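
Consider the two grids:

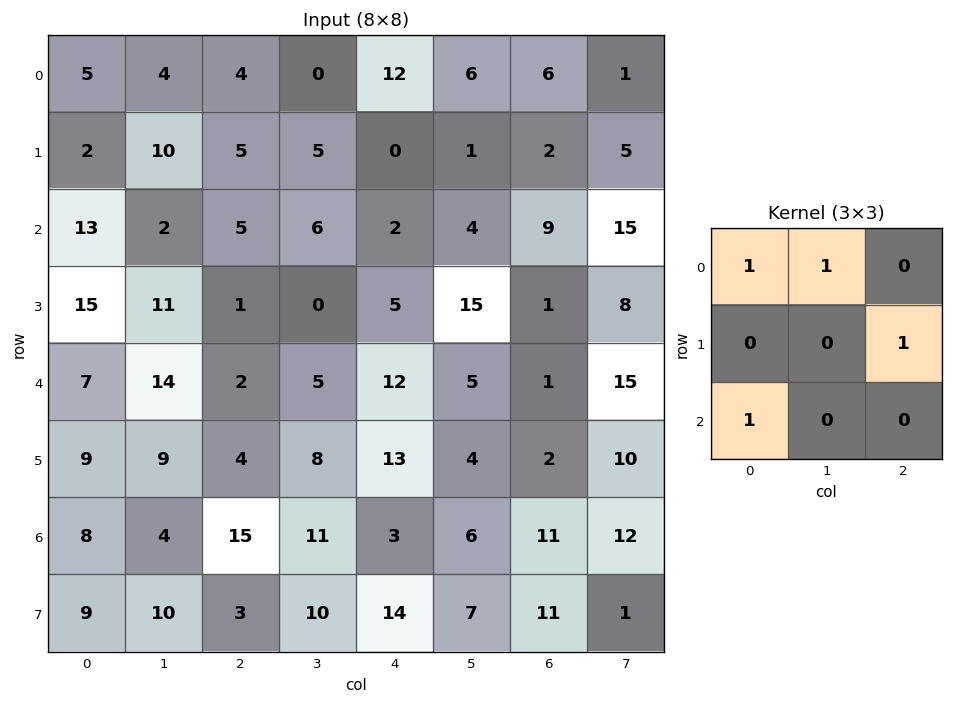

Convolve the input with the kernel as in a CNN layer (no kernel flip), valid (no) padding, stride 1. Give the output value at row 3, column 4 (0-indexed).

The receptive field on the input at this output position is [5 15 1 / 12 5 1 / 13 4 2]. Elementwise product with the kernel and sum: 5·1 + 15·1 + 1·1 + 13·1.

34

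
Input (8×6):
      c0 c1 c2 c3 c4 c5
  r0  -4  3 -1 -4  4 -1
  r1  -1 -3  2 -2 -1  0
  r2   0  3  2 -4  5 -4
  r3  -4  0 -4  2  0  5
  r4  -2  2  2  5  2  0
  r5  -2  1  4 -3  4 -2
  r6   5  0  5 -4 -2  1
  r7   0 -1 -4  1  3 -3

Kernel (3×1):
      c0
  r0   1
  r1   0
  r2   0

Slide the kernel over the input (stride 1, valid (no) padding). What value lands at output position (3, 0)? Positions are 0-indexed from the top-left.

The receptive field on the input at this output position is [-4 / -2 / -2]. Elementwise product with the kernel and sum: -4·1.

-4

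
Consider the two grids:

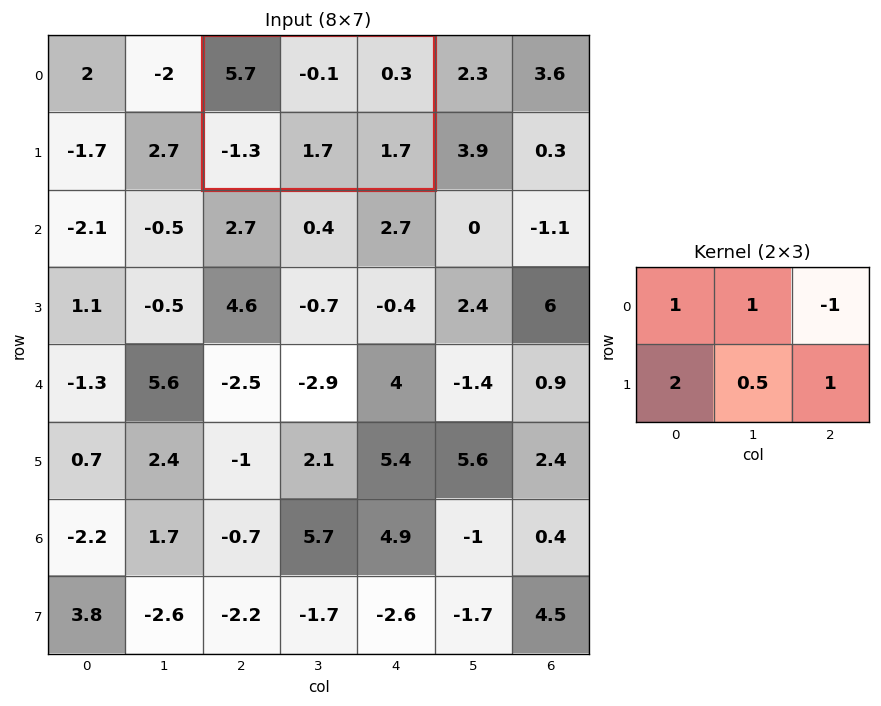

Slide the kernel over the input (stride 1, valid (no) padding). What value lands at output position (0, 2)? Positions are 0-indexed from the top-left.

5.25

The receptive field on the input at this output position is [5.7 -0.1 0.3 / -1.3 1.7 1.7]. Elementwise product with the kernel and sum: 5.7·1 + -0.1·1 + 0.3·-1 + -1.3·2 + 1.7·0.5 + 1.7·1.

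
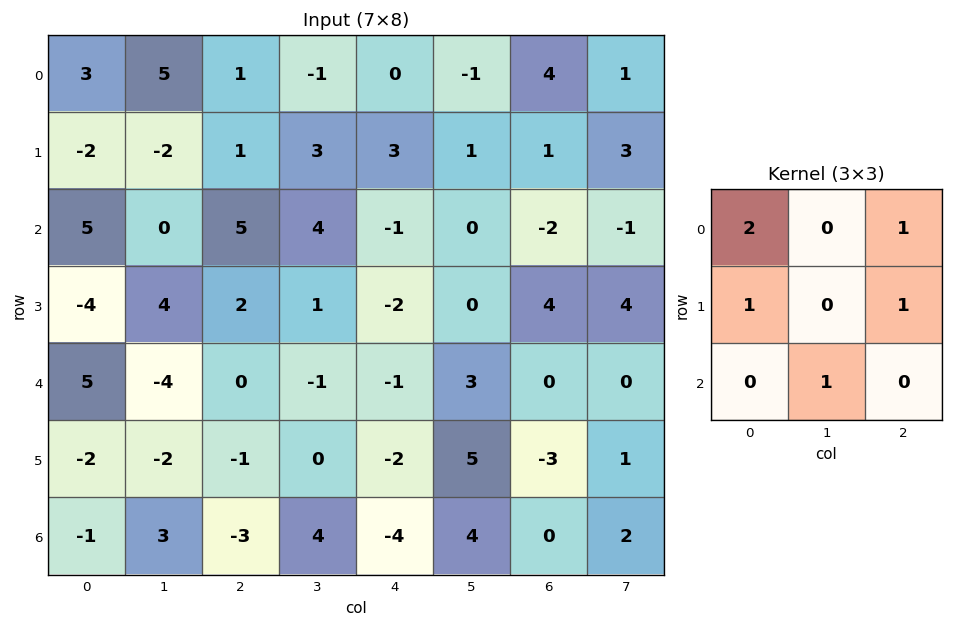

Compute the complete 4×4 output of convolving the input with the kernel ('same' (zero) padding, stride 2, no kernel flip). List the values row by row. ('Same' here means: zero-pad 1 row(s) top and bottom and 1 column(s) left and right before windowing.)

3 5 1 1
-6 5 9 8
-2 3 2 4
1 3 13 17

Output[0,0]: The receptive field on the zero-padded input at this output position is [0 0 0 / 0 3 5 / 0 -2 -2]. Elementwise product with the kernel and sum: 0·2 + 0·1 + 0·1 + 5·1 + -2·1.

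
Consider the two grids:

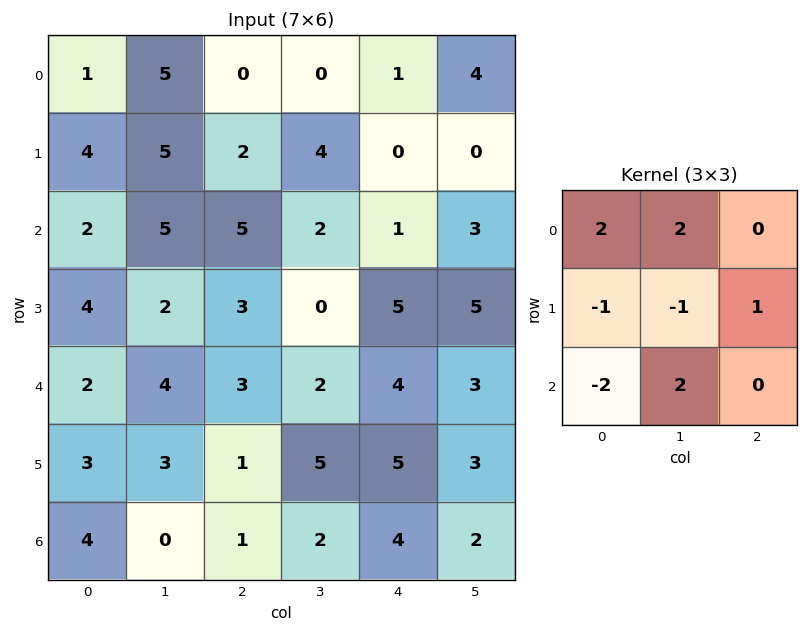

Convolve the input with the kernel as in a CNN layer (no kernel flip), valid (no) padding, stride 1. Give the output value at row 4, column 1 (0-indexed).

17

The receptive field on the input at this output position is [4 3 2 / 3 1 5 / 0 1 2]. Elementwise product with the kernel and sum: 4·2 + 3·2 + 3·-1 + 1·-1 + 5·1 + 0·-2 + 1·2.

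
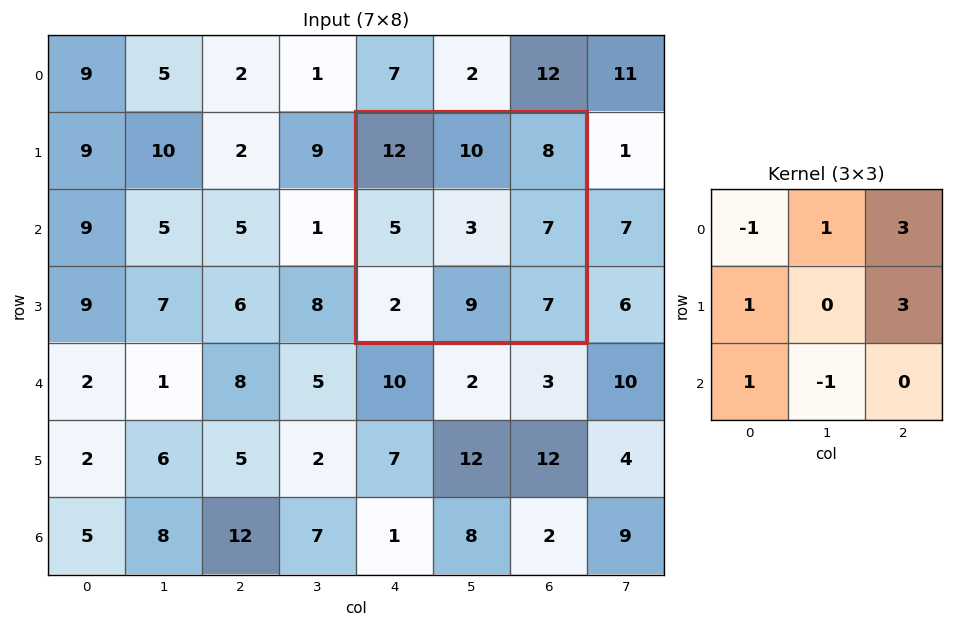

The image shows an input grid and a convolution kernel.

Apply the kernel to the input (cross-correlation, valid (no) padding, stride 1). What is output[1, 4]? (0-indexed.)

41

The receptive field on the input at this output position is [12 10 8 / 5 3 7 / 2 9 7]. Elementwise product with the kernel and sum: 12·-1 + 10·1 + 8·3 + 5·1 + 7·3 + 2·1 + 9·-1.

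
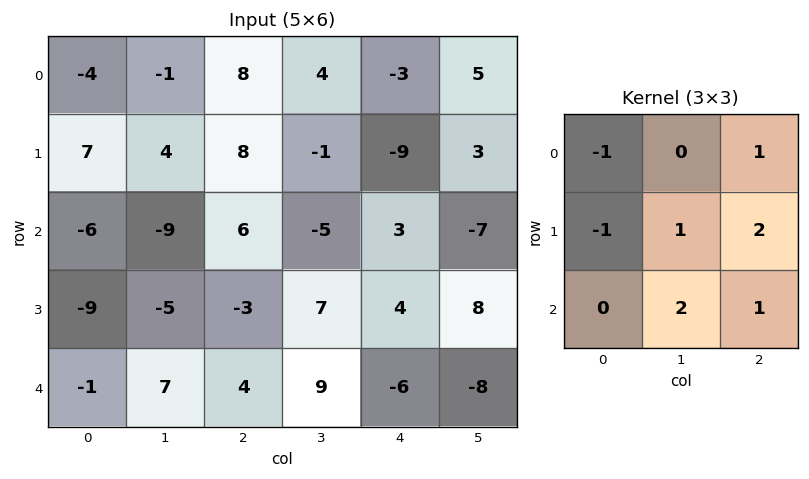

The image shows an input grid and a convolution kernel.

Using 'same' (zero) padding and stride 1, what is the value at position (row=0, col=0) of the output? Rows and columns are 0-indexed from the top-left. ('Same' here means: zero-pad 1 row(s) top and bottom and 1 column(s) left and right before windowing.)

12

The receptive field on the zero-padded input at this output position is [0 0 0 / 0 -4 -1 / 0 7 4]. Elementwise product with the kernel and sum: 0·-1 + 0·1 + 0·-1 + -4·1 + -1·2 + 7·2 + 4·1.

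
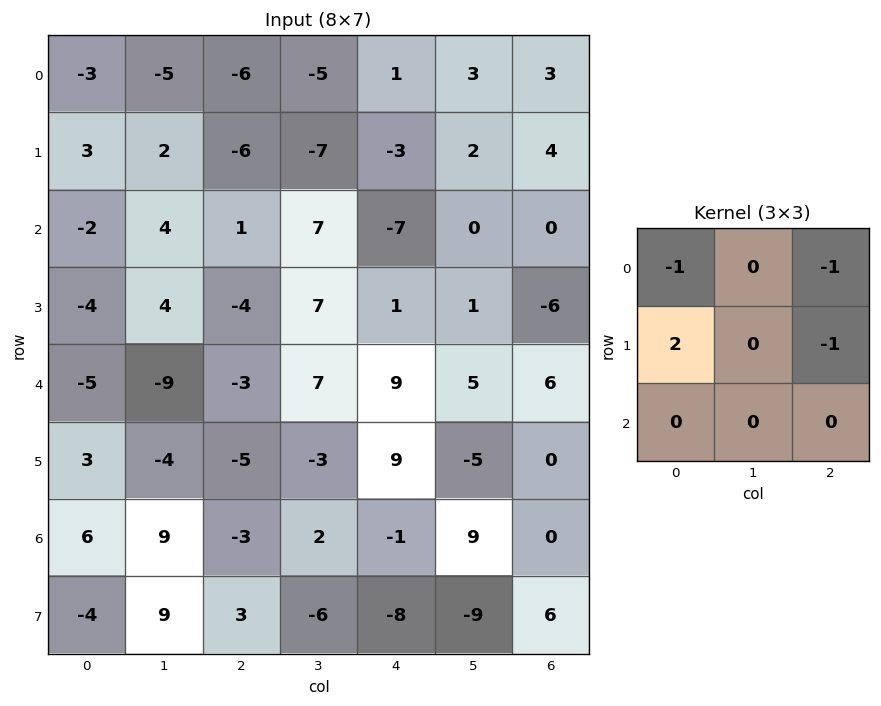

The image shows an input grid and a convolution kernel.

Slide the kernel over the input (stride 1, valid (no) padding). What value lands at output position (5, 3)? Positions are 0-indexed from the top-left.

3

The receptive field on the input at this output position is [-3 9 -5 / 2 -1 9 / -6 -8 -9]. Elementwise product with the kernel and sum: -3·-1 + -5·-1 + 2·2 + 9·-1.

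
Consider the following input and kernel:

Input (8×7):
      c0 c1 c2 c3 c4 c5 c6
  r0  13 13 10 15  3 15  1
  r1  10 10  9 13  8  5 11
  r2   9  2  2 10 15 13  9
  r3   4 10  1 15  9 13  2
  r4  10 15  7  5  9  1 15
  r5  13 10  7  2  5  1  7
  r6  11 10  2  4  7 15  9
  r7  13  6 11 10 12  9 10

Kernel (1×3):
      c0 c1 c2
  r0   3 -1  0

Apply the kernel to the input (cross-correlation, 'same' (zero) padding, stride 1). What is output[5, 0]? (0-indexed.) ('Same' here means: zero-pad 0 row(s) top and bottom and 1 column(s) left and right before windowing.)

The receptive field on the zero-padded input at this output position is [0 13 10]. Elementwise product with the kernel and sum: 0·3 + 13·-1.

-13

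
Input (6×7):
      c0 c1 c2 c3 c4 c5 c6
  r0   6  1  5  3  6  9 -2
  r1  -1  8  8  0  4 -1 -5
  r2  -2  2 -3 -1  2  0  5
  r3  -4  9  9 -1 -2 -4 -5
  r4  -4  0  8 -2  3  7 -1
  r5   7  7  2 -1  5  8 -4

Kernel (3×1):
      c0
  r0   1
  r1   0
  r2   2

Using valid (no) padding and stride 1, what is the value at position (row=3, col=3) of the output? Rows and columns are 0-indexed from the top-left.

The receptive field on the input at this output position is [-1 / -2 / -1]. Elementwise product with the kernel and sum: -1·1 + -1·2.

-3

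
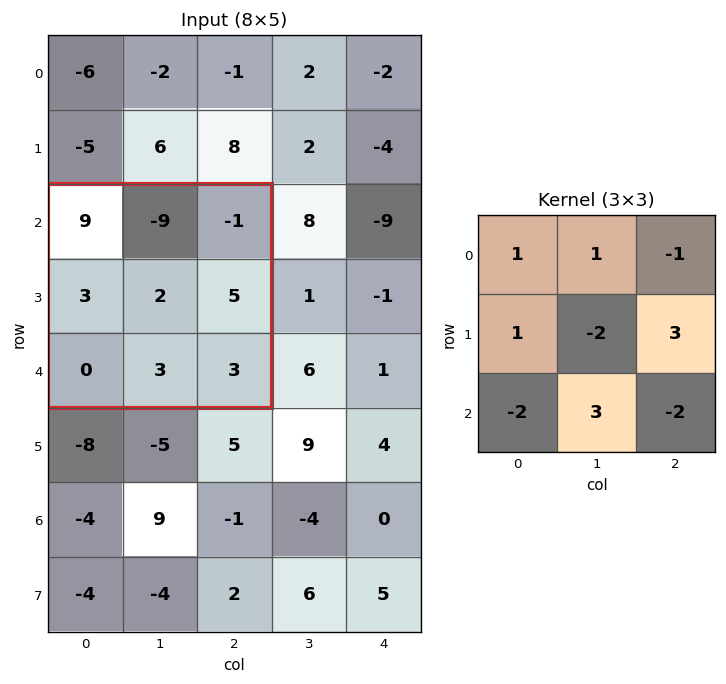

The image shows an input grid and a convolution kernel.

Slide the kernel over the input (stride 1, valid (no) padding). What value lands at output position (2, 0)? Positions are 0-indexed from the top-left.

18

The receptive field on the input at this output position is [9 -9 -1 / 3 2 5 / 0 3 3]. Elementwise product with the kernel and sum: 9·1 + -9·1 + -1·-1 + 3·1 + 2·-2 + 5·3 + 0·-2 + 3·3 + 3·-2.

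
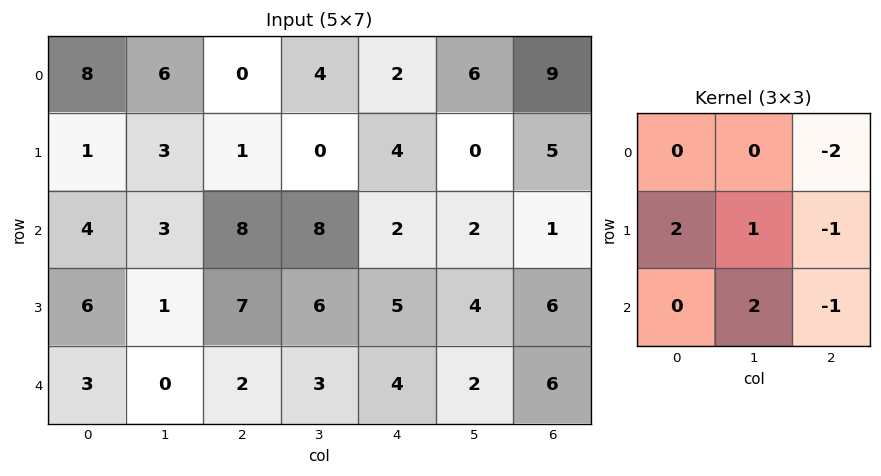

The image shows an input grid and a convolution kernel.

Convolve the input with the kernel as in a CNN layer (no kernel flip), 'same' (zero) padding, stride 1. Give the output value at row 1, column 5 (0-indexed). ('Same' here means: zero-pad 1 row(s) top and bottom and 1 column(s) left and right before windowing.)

-12

The receptive field on the zero-padded input at this output position is [2 6 9 / 4 0 5 / 2 2 1]. Elementwise product with the kernel and sum: 9·-2 + 4·2 + 0·1 + 5·-1 + 2·2 + 1·-1.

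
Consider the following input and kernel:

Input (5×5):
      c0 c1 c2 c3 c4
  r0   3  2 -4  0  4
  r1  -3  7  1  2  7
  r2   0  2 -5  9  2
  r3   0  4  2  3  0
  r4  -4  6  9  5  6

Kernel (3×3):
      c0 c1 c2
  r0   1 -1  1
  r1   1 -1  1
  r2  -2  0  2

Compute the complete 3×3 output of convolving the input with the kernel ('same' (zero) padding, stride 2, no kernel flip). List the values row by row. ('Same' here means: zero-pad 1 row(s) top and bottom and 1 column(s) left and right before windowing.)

13 -4 -8
20 22 -4
14 7 2

Output[0,0]: The receptive field on the zero-padded input at this output position is [0 0 0 / 0 3 2 / 0 -3 7]. Elementwise product with the kernel and sum: 0·1 + 0·-1 + 0·1 + 0·1 + 3·-1 + 2·1 + 0·-2 + 7·2.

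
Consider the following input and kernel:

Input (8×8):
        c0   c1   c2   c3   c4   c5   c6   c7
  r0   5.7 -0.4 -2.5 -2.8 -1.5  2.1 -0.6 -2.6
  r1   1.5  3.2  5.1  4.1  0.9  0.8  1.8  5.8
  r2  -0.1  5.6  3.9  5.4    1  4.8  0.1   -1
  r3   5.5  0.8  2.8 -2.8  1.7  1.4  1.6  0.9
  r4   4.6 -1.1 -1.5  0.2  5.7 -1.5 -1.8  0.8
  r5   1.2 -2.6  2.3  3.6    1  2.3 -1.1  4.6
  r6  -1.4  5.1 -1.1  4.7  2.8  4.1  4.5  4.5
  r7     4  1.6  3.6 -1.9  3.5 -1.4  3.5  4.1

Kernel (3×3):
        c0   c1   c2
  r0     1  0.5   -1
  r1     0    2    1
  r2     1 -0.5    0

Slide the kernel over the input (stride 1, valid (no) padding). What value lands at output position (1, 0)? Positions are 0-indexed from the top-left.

The receptive field on the input at this output position is [1.5 3.2 5.1 / -0.1 5.6 3.9 / 5.5 0.8 2.8]. Elementwise product with the kernel and sum: 1.5·1 + 3.2·0.5 + 5.1·-1 + 5.6·2 + 3.9·1 + 5.5·1 + 0.8·-0.5.

18.2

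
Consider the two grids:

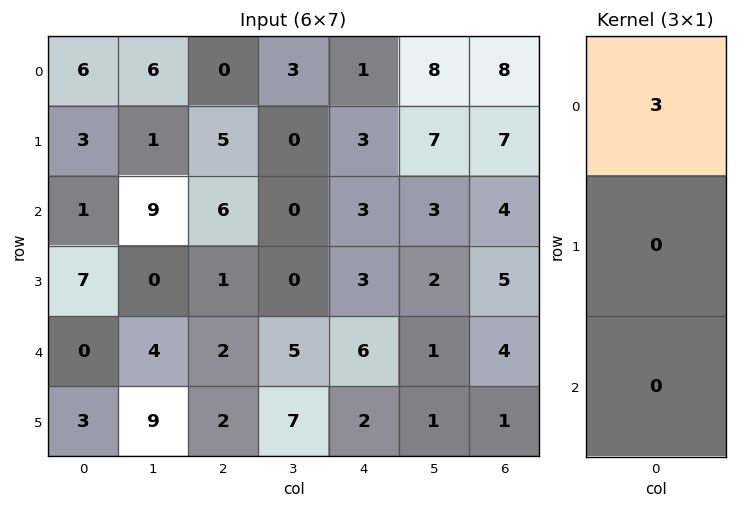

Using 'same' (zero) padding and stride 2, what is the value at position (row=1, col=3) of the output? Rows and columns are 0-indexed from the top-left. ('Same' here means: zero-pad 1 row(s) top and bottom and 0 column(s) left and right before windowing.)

21

The receptive field on the zero-padded input at this output position is [7 / 4 / 5]. Elementwise product with the kernel and sum: 7·3.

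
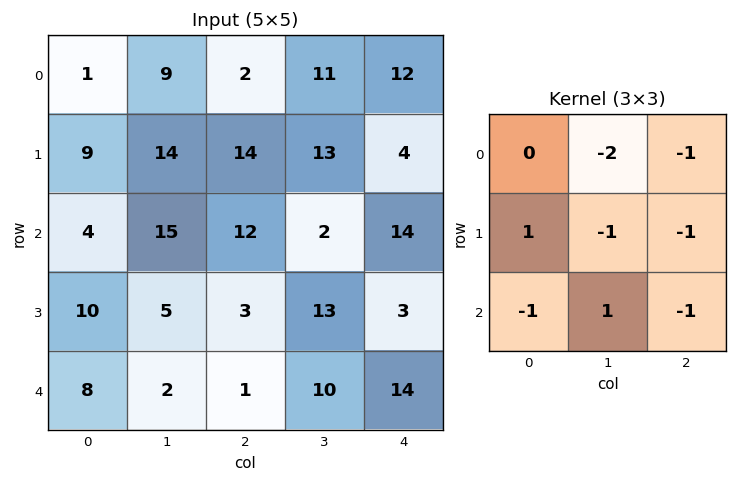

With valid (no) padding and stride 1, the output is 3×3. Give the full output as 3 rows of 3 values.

Output[0,0]: The receptive field on the input at this output position is [1 9 2 / 9 14 14 / 4 15 12]. Elementwise product with the kernel and sum: 9·-2 + 2·-1 + 9·1 + 14·-1 + 14·-1 + 4·-1 + 15·1 + 12·-1.
Output[0,1]: The receptive field on the input at this output position is [9 2 11 / 14 14 13 / 15 12 2]. Elementwise product with the kernel and sum: 2·-2 + 11·-1 + 14·1 + 14·-1 + 13·-1 + 15·-1 + 12·1 + 2·-1.

-40 -33 -61
-73 -55 -27
-47 -48 -36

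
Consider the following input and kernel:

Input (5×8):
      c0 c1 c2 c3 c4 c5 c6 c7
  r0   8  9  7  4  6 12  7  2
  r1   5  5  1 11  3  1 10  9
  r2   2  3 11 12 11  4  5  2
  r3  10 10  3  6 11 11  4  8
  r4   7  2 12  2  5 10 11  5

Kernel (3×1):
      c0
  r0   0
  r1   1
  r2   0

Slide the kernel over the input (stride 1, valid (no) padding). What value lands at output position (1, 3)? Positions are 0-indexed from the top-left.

The receptive field on the input at this output position is [11 / 12 / 6]. Elementwise product with the kernel and sum: 12·1.

12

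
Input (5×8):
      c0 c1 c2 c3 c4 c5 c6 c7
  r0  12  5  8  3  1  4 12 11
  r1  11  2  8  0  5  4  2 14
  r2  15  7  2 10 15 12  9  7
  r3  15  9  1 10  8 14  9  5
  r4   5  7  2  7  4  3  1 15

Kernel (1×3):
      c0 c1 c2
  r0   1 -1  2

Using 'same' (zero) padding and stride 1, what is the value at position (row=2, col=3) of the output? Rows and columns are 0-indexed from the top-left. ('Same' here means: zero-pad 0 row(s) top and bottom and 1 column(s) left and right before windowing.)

The receptive field on the zero-padded input at this output position is [2 10 15]. Elementwise product with the kernel and sum: 2·1 + 10·-1 + 15·2.

22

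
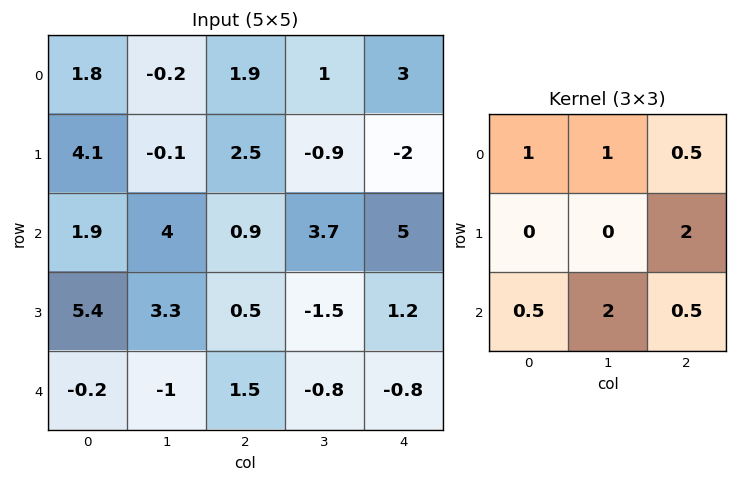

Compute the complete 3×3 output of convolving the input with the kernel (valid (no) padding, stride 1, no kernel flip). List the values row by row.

16.95 6.05 10.75
16.6 11.25 8.45
6 5.85 8.25

Output[0,0]: The receptive field on the input at this output position is [1.8 -0.2 1.9 / 4.1 -0.1 2.5 / 1.9 4 0.9]. Elementwise product with the kernel and sum: 1.8·1 + -0.2·1 + 1.9·0.5 + 2.5·2 + 1.9·0.5 + 4·2 + 0.9·0.5.
Output[0,1]: The receptive field on the input at this output position is [-0.2 1.9 1 / -0.1 2.5 -0.9 / 4 0.9 3.7]. Elementwise product with the kernel and sum: -0.2·1 + 1.9·1 + 1·0.5 + -0.9·2 + 4·0.5 + 0.9·2 + 3.7·0.5.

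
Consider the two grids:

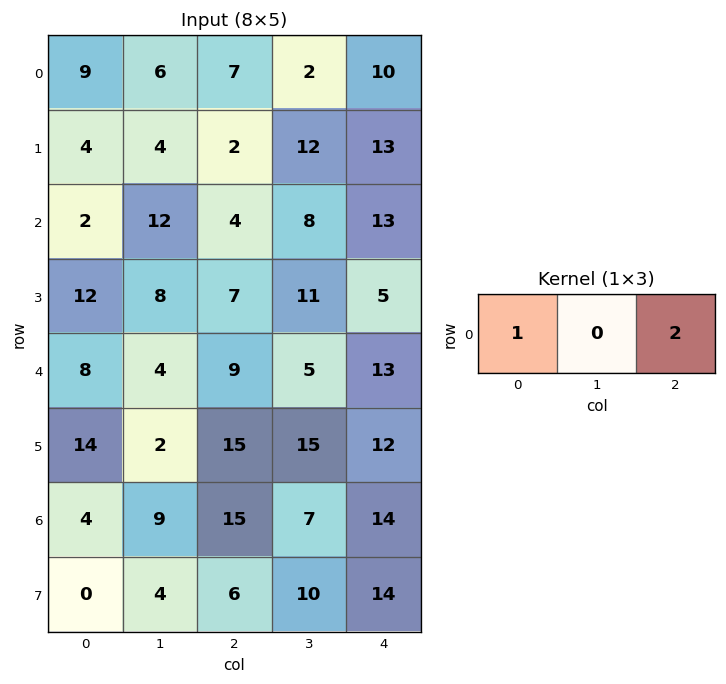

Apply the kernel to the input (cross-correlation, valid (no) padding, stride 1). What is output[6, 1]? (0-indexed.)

23

The receptive field on the input at this output position is [9 15 7]. Elementwise product with the kernel and sum: 9·1 + 7·2.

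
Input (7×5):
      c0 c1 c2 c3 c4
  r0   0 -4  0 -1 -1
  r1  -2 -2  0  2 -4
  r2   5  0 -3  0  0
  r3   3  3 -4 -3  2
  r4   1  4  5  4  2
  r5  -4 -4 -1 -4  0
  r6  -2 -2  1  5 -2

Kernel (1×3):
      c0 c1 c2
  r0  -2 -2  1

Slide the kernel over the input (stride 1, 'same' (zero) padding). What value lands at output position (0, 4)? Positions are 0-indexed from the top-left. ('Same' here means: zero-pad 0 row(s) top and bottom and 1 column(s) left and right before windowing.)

4

The receptive field on the zero-padded input at this output position is [-1 -1 0]. Elementwise product with the kernel and sum: -1·-2 + -1·-2 + 0·1.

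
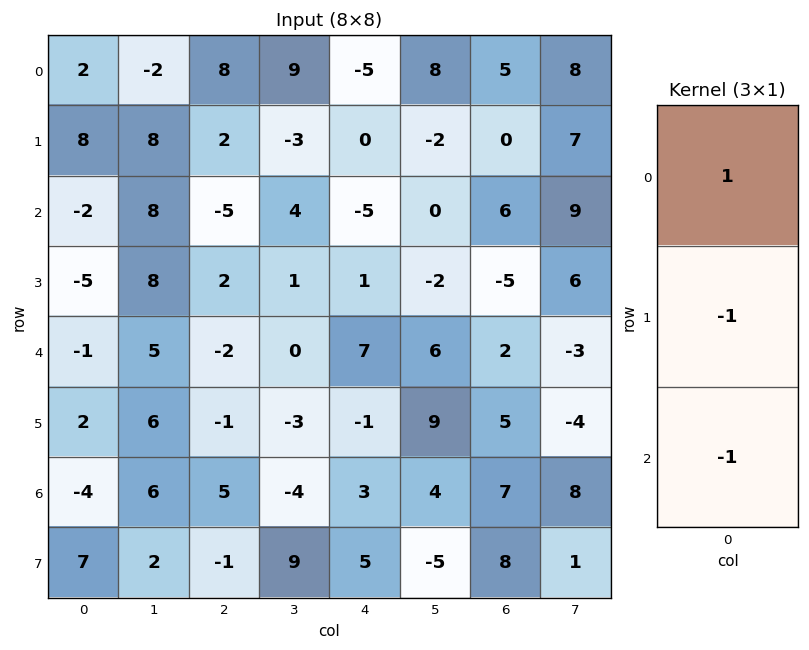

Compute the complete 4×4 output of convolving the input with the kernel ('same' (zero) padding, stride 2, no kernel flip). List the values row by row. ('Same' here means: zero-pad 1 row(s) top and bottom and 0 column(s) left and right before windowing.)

-10 -10 5 -5
15 5 4 -1
-6 5 -5 -12
-1 -5 -9 -10

Output[0,0]: The receptive field on the zero-padded input at this output position is [0 / 2 / 8]. Elementwise product with the kernel and sum: 0·1 + 2·-1 + 8·-1.
Output[0,1]: The receptive field on the zero-padded input at this output position is [0 / 8 / 2]. Elementwise product with the kernel and sum: 0·1 + 8·-1 + 2·-1.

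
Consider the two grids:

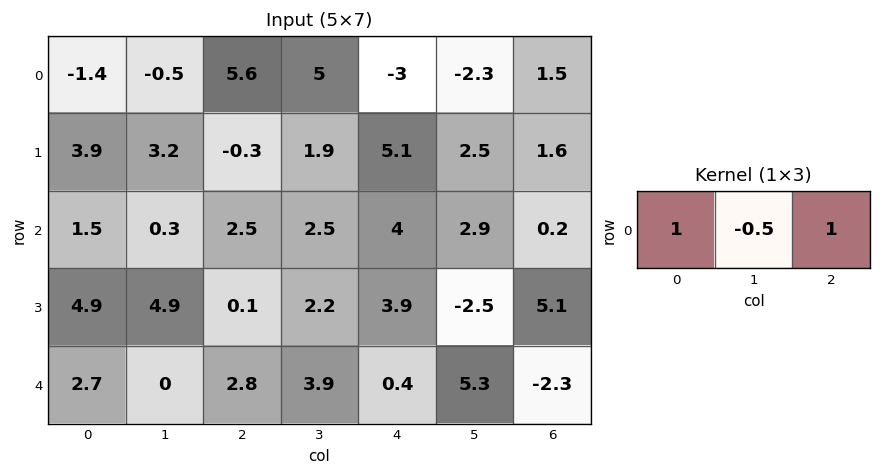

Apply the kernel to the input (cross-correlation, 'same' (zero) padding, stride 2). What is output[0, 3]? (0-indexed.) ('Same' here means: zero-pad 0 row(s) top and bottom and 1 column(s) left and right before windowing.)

-3.05

The receptive field on the zero-padded input at this output position is [-2.3 1.5 0]. Elementwise product with the kernel and sum: -2.3·1 + 1.5·-0.5 + 0·1.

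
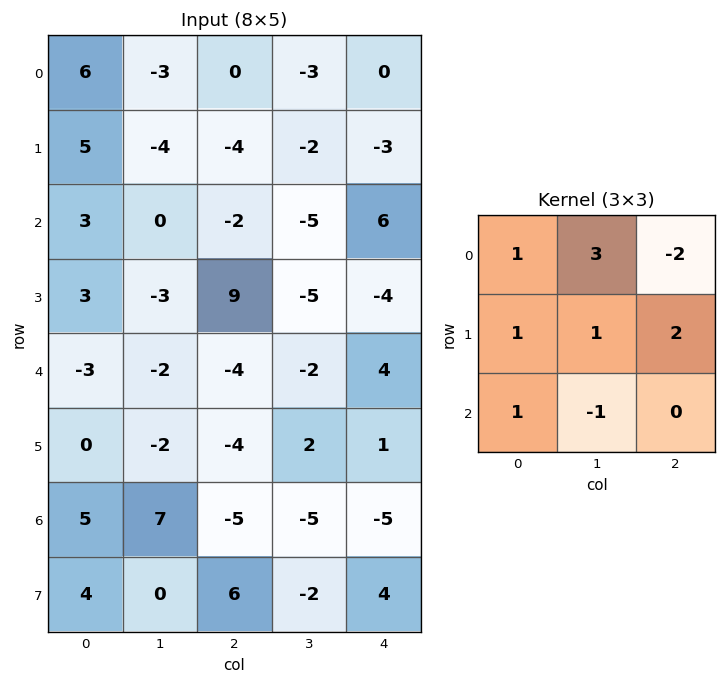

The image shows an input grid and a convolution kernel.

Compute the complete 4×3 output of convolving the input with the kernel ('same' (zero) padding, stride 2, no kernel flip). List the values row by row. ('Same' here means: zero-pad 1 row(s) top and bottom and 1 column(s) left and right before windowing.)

-5 -9 -2
23 -36 -11
8 26 -14
19 -32 -11

Output[0,0]: The receptive field on the zero-padded input at this output position is [0 0 0 / 0 6 -3 / 0 5 -4]. Elementwise product with the kernel and sum: 0·1 + 0·3 + 0·-2 + 0·1 + 6·1 + -3·2 + 0·1 + 5·-1.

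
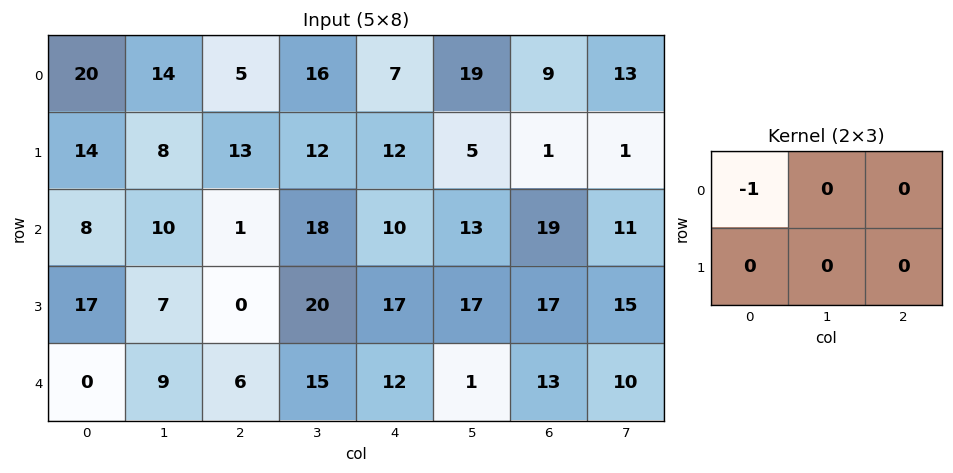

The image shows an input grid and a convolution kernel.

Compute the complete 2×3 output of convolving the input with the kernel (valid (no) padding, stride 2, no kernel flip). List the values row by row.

Output[0,0]: The receptive field on the input at this output position is [20 14 5 / 14 8 13]. Elementwise product with the kernel and sum: 20·-1.

-20 -5 -7
-8 -1 -10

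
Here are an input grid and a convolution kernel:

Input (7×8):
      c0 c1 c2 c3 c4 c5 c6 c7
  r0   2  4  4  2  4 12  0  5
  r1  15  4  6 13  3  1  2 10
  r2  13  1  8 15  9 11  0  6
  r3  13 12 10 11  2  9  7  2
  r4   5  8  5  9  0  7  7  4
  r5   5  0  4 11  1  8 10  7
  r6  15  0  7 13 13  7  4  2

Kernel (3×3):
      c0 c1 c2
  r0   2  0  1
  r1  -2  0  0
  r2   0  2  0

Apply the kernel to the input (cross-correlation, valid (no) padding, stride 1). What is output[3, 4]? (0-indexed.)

27

The receptive field on the input at this output position is [2 9 7 / 0 7 7 / 1 8 10]. Elementwise product with the kernel and sum: 2·2 + 7·1 + 0·-2 + 8·2.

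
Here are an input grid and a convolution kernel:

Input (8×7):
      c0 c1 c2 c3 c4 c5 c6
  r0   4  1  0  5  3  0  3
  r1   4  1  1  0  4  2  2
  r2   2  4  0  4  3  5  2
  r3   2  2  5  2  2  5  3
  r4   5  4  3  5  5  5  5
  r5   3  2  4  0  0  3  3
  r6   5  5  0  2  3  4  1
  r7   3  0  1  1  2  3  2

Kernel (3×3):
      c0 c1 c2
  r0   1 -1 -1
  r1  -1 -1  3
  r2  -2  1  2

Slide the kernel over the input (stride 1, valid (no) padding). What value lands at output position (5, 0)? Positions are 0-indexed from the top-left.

The receptive field on the input at this output position is [3 2 4 / 5 5 0 / 3 0 1]. Elementwise product with the kernel and sum: 3·1 + 2·-1 + 4·-1 + 5·-1 + 5·-1 + 0·3 + 3·-2 + 0·1 + 1·2.

-17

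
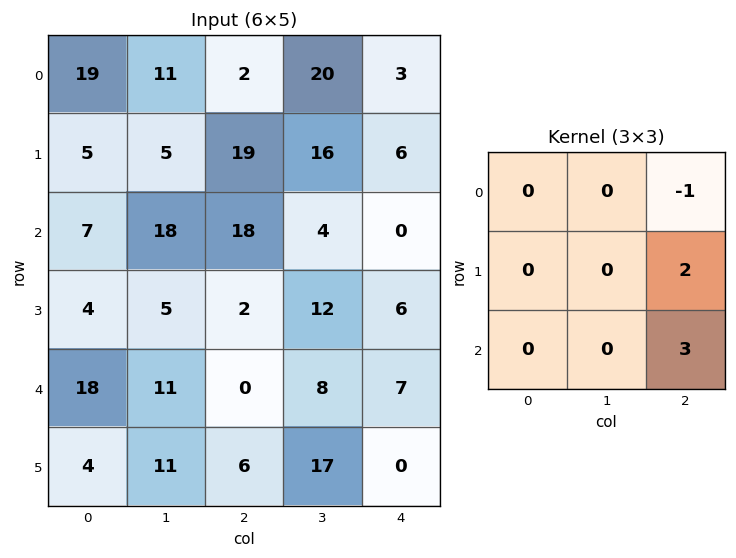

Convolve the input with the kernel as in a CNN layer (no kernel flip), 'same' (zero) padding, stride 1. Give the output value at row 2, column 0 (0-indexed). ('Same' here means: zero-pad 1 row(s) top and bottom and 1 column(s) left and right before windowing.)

46

The receptive field on the zero-padded input at this output position is [0 5 5 / 0 7 18 / 0 4 5]. Elementwise product with the kernel and sum: 5·-1 + 18·2 + 5·3.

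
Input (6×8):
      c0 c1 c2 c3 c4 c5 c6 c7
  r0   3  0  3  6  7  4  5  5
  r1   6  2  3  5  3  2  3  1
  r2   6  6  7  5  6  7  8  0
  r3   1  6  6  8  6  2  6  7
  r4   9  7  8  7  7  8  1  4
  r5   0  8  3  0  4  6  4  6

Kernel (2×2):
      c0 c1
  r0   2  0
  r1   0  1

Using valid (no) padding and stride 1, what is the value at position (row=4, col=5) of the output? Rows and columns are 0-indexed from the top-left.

The receptive field on the input at this output position is [8 1 / 6 4]. Elementwise product with the kernel and sum: 8·2 + 4·1.

20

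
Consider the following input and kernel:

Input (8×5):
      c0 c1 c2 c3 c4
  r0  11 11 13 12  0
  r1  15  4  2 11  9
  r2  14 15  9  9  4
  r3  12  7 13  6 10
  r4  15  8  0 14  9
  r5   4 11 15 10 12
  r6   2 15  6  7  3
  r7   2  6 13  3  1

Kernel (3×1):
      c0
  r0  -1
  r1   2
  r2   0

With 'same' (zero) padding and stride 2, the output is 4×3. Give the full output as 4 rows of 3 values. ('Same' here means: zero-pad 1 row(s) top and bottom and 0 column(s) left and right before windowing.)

Output[0,0]: The receptive field on the zero-padded input at this output position is [0 / 11 / 15]. Elementwise product with the kernel and sum: 0·-1 + 11·2.
Output[0,1]: The receptive field on the zero-padded input at this output position is [0 / 13 / 2]. Elementwise product with the kernel and sum: 0·-1 + 13·2.

22 26 0
13 16 -1
18 -13 8
0 -3 -6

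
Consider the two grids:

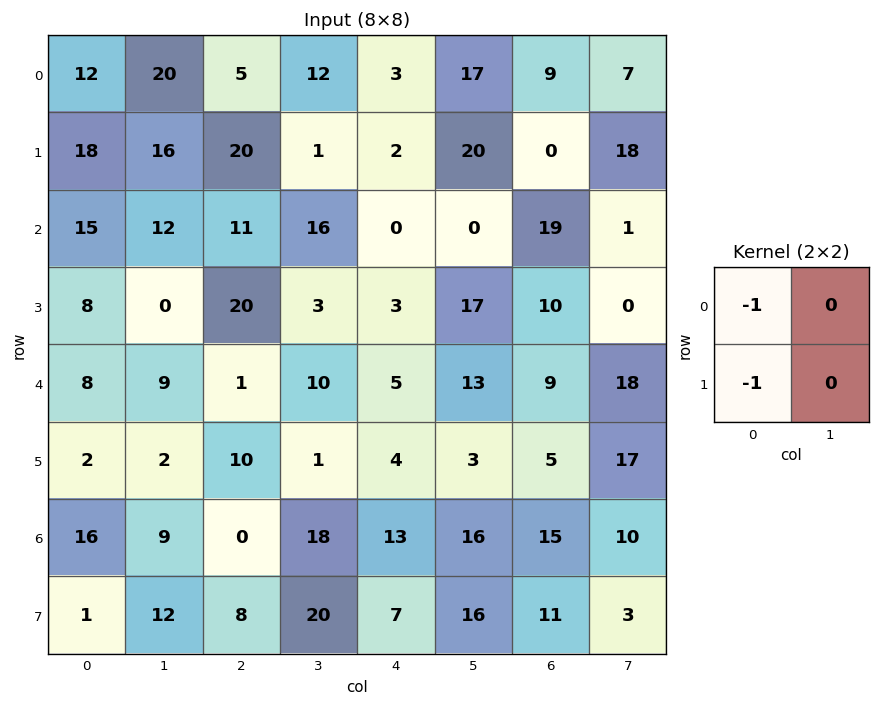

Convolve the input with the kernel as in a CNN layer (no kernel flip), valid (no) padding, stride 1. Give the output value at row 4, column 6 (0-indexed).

-14

The receptive field on the input at this output position is [9 18 / 5 17]. Elementwise product with the kernel and sum: 9·-1 + 5·-1.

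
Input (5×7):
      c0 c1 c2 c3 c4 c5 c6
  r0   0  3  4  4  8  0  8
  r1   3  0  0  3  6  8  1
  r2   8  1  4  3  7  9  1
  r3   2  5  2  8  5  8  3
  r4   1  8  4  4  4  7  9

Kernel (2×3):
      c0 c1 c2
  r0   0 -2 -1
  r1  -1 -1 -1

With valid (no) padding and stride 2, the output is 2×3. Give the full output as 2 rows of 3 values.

Output[0,0]: The receptive field on the input at this output position is [0 3 4 / 3 0 0]. Elementwise product with the kernel and sum: 3·-2 + 4·-1 + 3·-1 + 0·-1 + 0·-1.

-13 -25 -23
-15 -28 -35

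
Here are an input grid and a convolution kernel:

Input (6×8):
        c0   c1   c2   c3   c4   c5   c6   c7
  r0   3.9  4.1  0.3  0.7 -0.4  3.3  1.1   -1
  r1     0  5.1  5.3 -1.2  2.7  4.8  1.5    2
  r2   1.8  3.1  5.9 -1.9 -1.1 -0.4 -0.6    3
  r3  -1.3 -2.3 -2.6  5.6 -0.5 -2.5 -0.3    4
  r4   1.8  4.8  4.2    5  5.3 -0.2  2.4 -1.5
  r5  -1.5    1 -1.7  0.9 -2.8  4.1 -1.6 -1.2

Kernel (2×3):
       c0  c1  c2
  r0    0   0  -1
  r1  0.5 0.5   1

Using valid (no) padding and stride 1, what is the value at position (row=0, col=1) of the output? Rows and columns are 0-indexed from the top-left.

The receptive field on the input at this output position is [4.1 0.3 0.7 / 5.1 5.3 -1.2]. Elementwise product with the kernel and sum: 0.7·-1 + 5.1·0.5 + 5.3·0.5 + -1.2·1.

3.3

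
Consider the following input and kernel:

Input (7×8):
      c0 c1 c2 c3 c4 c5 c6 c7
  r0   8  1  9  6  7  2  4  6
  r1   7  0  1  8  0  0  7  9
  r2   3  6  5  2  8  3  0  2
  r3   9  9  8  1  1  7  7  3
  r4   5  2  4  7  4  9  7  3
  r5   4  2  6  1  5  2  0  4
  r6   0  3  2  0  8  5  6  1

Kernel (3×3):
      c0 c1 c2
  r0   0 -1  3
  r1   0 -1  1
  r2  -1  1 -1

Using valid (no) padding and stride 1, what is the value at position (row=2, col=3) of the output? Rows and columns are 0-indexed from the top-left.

The receptive field on the input at this output position is [2 8 3 / 1 1 7 / 7 4 9]. Elementwise product with the kernel and sum: 8·-1 + 3·3 + 1·-1 + 7·1 + 7·-1 + 4·1 + 9·-1.

-5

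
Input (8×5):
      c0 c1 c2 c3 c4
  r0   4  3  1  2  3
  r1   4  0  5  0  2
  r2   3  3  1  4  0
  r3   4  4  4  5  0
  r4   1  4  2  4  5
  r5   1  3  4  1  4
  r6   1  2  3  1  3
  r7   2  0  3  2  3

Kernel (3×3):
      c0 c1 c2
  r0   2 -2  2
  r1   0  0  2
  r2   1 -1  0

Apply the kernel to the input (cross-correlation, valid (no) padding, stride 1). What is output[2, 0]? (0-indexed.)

The receptive field on the input at this output position is [3 3 1 / 4 4 4 / 1 4 2]. Elementwise product with the kernel and sum: 3·2 + 3·-2 + 1·2 + 4·2 + 1·1 + 4·-1.

7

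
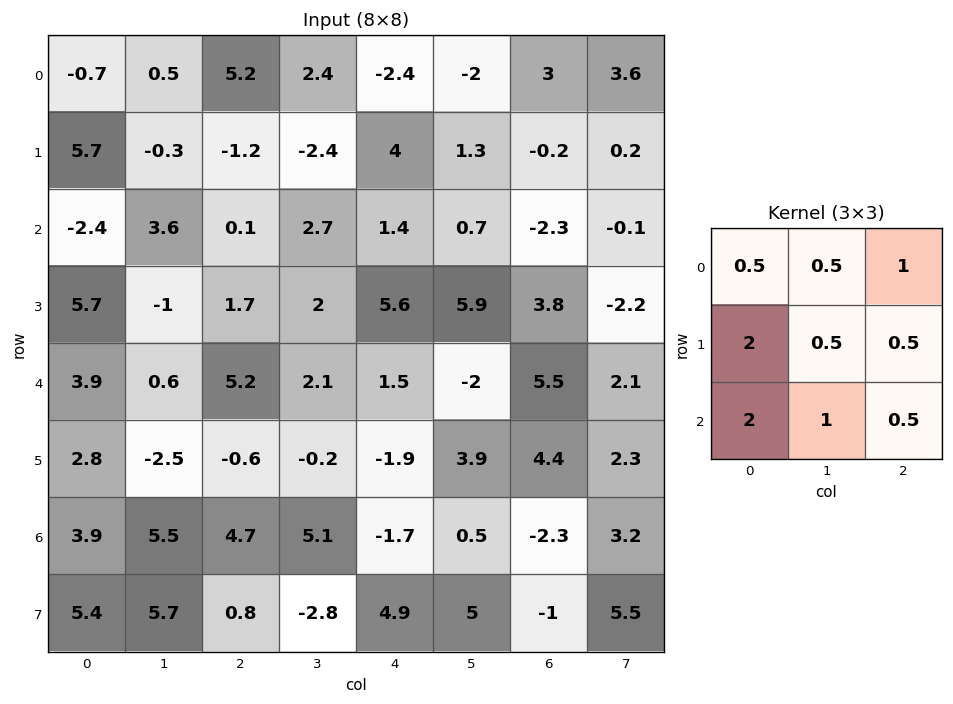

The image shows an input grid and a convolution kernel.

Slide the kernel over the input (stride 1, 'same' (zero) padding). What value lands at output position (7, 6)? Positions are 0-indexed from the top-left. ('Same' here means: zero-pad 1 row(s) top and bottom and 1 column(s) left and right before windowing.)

The receptive field on the zero-padded input at this output position is [0.5 -2.3 3.2 / 5 -1 5.5 / 0 0 0]. Elementwise product with the kernel and sum: 0.5·0.5 + -2.3·0.5 + 3.2·1 + 5·2 + -1·0.5 + 5.5·0.5 + 0·2 + 0·1 + 0·0.5.

14.55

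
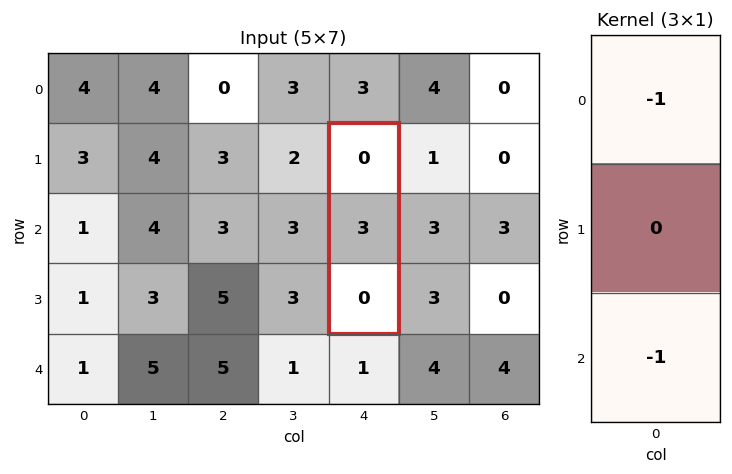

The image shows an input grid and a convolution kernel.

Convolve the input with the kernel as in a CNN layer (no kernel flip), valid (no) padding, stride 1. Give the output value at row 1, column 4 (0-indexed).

0

The receptive field on the input at this output position is [0 / 3 / 0]. Elementwise product with the kernel and sum: 0·-1 + 0·-1.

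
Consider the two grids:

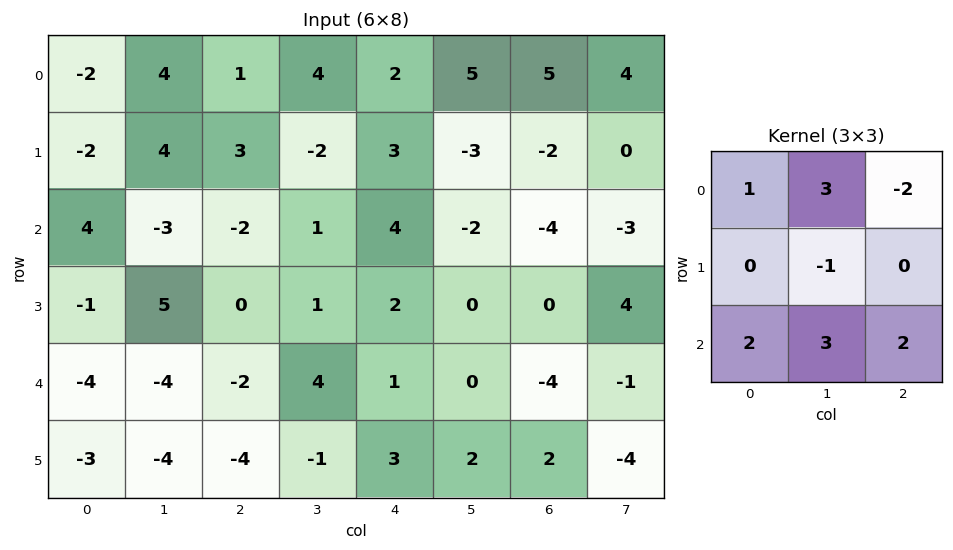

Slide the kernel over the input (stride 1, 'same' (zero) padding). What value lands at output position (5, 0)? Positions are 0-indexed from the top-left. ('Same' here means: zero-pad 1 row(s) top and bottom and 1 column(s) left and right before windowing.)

The receptive field on the zero-padded input at this output position is [0 -4 -4 / 0 -3 -4 / 0 0 0]. Elementwise product with the kernel and sum: 0·1 + -4·3 + -4·-2 + -3·-1 + 0·2 + 0·3 + 0·2.

-1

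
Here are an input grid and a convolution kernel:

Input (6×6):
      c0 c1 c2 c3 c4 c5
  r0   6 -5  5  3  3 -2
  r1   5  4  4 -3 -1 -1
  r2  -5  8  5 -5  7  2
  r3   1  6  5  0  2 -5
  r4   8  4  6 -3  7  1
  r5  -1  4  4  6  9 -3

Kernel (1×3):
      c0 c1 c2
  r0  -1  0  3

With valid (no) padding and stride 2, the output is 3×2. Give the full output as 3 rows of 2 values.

Output[0,0]: The receptive field on the input at this output position is [6 -5 5]. Elementwise product with the kernel and sum: 6·-1 + 5·3.

9 4
20 16
10 15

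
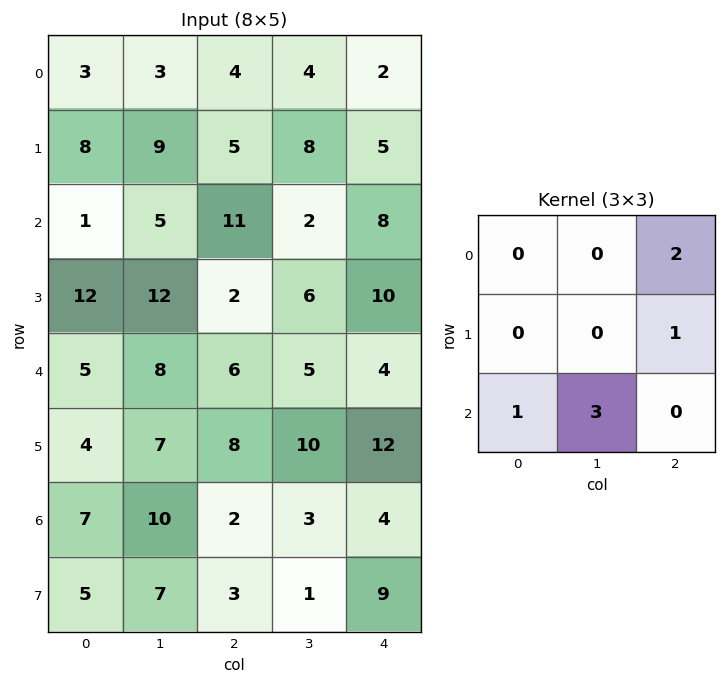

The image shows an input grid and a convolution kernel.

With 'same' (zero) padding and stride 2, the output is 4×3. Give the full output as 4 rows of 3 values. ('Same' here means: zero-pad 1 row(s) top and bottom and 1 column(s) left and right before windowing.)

Output[0,0]: The receptive field on the zero-padded input at this output position is [0 0 0 / 0 3 3 / 0 8 9]. Elementwise product with the kernel and sum: 0·2 + 3·1 + 0·1 + 8·3.
Output[0,1]: The receptive field on the zero-padded input at this output position is [0 0 0 / 3 4 4 / 9 5 8]. Elementwise product with the kernel and sum: 0·2 + 4·1 + 9·1 + 5·3.

27 28 23
59 36 36
44 48 46
39 39 28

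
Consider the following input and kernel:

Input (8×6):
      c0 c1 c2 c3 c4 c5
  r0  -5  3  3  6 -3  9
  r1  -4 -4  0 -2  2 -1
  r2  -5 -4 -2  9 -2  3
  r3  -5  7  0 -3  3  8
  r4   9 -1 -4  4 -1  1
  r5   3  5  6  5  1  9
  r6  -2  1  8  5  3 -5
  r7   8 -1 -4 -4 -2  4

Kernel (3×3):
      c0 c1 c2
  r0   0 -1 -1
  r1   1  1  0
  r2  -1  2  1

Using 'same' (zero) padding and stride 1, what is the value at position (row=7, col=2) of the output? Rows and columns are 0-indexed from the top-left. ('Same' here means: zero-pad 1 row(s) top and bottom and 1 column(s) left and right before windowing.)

The receptive field on the zero-padded input at this output position is [1 8 5 / -1 -4 -4 / 0 0 0]. Elementwise product with the kernel and sum: 8·-1 + 5·-1 + -1·1 + -4·1 + 0·-1 + 0·2 + 0·1.

-18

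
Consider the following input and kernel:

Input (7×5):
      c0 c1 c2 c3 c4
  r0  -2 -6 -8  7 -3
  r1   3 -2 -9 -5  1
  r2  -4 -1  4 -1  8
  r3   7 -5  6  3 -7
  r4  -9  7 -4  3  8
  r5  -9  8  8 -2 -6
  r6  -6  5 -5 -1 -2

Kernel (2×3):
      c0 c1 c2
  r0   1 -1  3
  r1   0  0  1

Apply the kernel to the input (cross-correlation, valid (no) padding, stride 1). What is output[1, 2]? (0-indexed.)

The receptive field on the input at this output position is [-9 -5 1 / 4 -1 8]. Elementwise product with the kernel and sum: -9·1 + -5·-1 + 1·3 + 8·1.

7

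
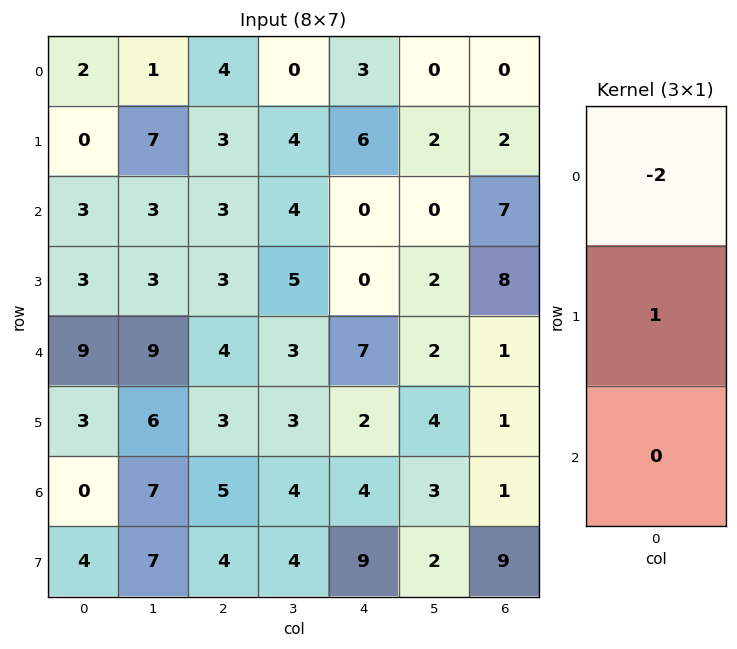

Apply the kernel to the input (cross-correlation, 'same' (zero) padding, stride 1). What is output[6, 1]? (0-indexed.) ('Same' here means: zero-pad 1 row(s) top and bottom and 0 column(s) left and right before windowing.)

-5

The receptive field on the zero-padded input at this output position is [6 / 7 / 7]. Elementwise product with the kernel and sum: 6·-2 + 7·1.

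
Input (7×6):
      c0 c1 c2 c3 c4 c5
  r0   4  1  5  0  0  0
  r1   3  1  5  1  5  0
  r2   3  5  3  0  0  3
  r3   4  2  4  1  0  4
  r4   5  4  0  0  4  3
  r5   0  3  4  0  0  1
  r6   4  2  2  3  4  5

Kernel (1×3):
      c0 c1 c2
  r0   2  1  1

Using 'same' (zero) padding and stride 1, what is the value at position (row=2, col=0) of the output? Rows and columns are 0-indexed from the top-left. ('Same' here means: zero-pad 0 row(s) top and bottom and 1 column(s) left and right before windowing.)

8

The receptive field on the zero-padded input at this output position is [0 3 5]. Elementwise product with the kernel and sum: 0·2 + 3·1 + 5·1.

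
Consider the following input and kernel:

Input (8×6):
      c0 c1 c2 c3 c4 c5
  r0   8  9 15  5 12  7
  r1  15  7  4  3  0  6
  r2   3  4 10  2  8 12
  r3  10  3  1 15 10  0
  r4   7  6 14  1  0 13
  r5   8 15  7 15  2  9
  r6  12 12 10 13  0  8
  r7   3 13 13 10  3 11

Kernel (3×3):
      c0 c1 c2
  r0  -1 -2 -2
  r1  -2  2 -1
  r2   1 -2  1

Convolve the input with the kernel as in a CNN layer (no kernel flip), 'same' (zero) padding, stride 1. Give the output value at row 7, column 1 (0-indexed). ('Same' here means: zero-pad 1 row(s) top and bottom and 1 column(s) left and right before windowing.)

-49

The receptive field on the zero-padded input at this output position is [12 12 10 / 3 13 13 / 0 0 0]. Elementwise product with the kernel and sum: 12·-1 + 12·-2 + 10·-2 + 3·-2 + 13·2 + 13·-1 + 0·1 + 0·-2 + 0·1.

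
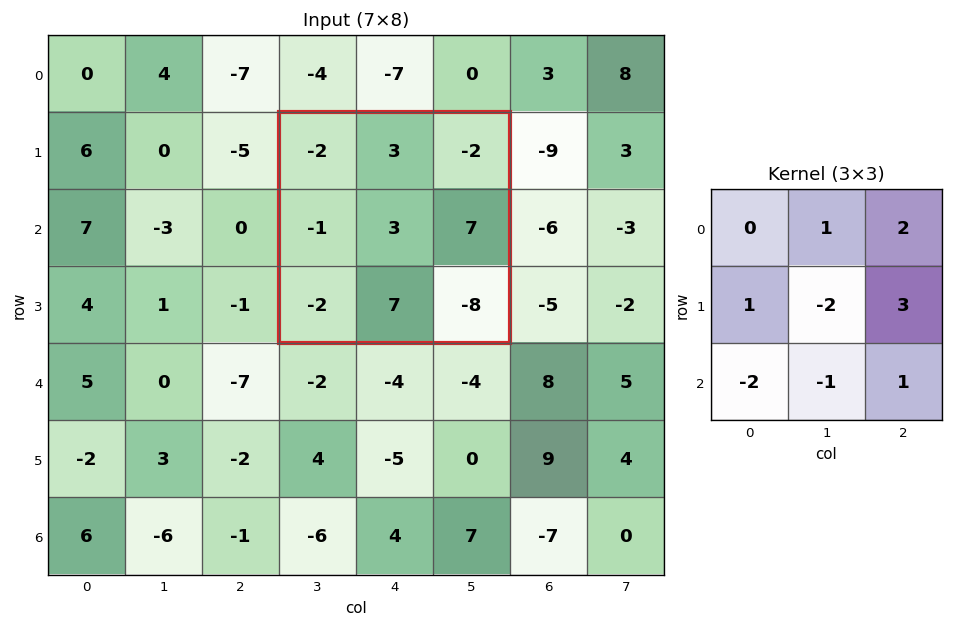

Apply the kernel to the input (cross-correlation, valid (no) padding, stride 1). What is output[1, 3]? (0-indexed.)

2

The receptive field on the input at this output position is [-2 3 -2 / -1 3 7 / -2 7 -8]. Elementwise product with the kernel and sum: 3·1 + -2·2 + -1·1 + 3·-2 + 7·3 + -2·-2 + 7·-1 + -8·1.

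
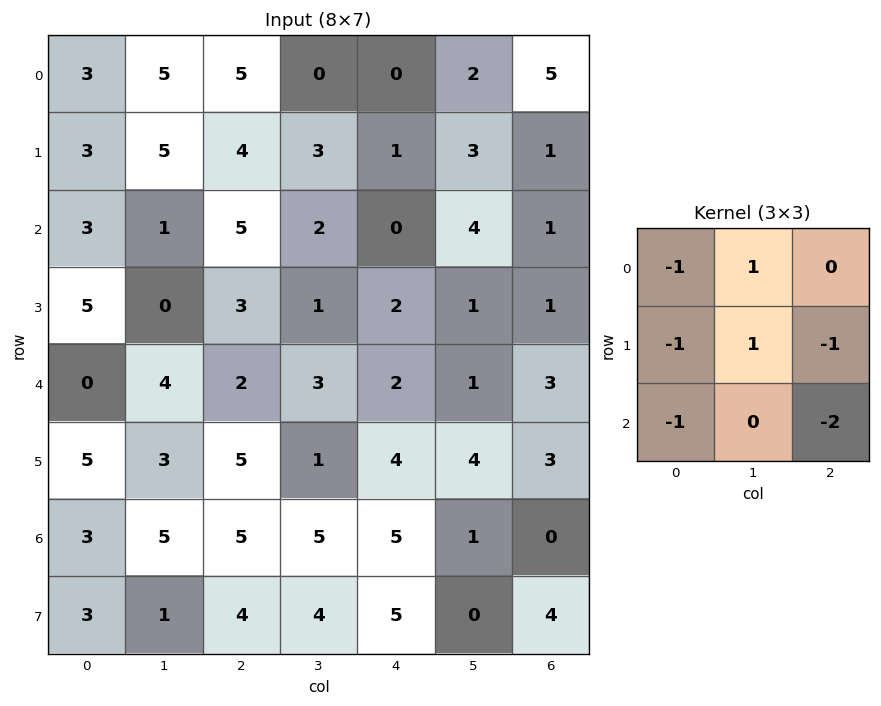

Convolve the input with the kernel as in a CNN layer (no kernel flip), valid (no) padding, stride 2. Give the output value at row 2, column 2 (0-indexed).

-9

The receptive field on the input at this output position is [2 1 3 / 4 4 3 / 5 1 0]. Elementwise product with the kernel and sum: 2·-1 + 1·1 + 4·-1 + 4·1 + 3·-1 + 5·-1 + 0·-2.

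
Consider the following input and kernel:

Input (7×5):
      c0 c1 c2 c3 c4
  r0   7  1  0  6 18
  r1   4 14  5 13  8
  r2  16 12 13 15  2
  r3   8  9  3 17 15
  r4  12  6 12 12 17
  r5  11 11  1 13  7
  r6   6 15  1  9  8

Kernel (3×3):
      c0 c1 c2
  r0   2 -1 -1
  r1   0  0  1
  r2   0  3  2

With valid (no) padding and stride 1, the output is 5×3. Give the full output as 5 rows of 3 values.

80 78 33
35 68 72
52 73 94
51 39 44
54 22 45

Output[0,0]: The receptive field on the input at this output position is [7 1 0 / 4 14 5 / 16 12 13]. Elementwise product with the kernel and sum: 7·2 + 1·-1 + 0·-1 + 5·1 + 12·3 + 13·2.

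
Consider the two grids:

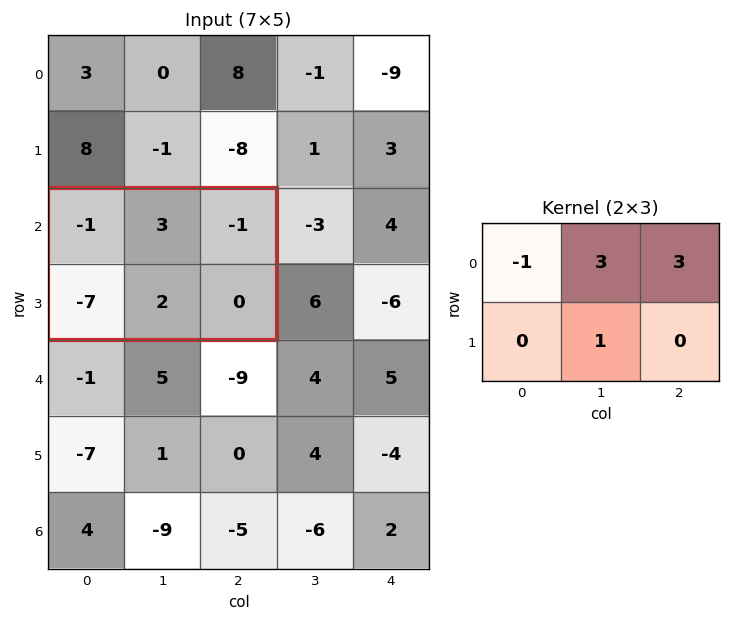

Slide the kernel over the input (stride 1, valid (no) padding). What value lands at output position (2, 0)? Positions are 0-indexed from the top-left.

9

The receptive field on the input at this output position is [-1 3 -1 / -7 2 0]. Elementwise product with the kernel and sum: -1·-1 + 3·3 + -1·3 + 2·1.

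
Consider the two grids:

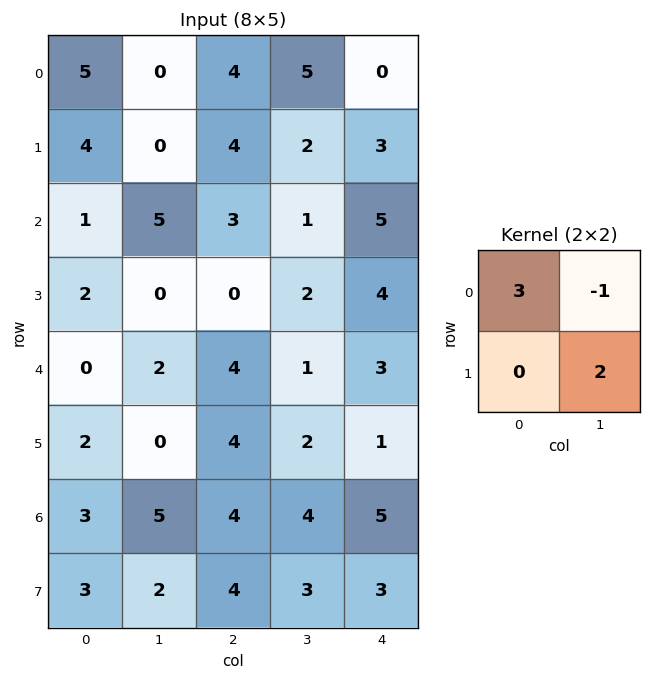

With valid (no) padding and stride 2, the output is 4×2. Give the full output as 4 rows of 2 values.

15 11
-2 12
-2 15
8 14

Output[0,0]: The receptive field on the input at this output position is [5 0 / 4 0]. Elementwise product with the kernel and sum: 5·3 + 0·-1 + 0·2.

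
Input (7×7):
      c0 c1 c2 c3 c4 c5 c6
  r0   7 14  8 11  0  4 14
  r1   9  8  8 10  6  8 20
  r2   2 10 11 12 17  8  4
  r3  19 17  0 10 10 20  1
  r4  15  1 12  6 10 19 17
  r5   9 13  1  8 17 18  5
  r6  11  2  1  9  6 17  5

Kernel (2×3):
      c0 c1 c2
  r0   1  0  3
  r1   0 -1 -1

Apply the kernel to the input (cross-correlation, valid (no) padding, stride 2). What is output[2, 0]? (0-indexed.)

37

The receptive field on the input at this output position is [15 1 12 / 9 13 1]. Elementwise product with the kernel and sum: 15·1 + 12·3 + 13·-1 + 1·-1.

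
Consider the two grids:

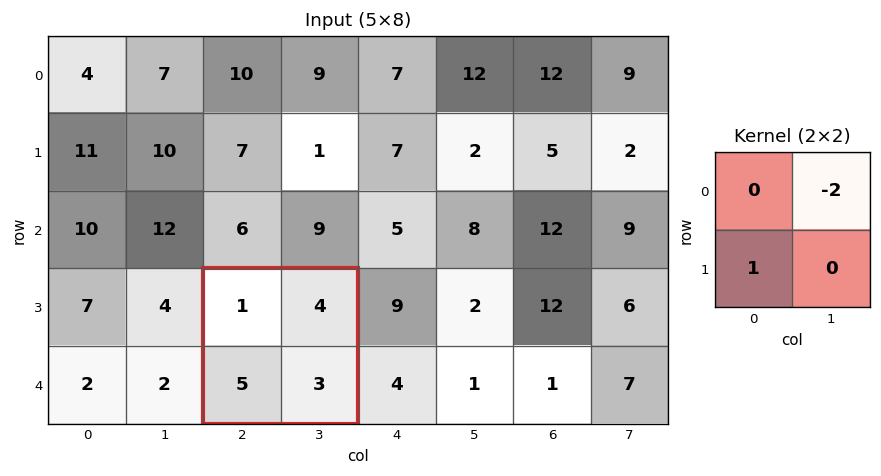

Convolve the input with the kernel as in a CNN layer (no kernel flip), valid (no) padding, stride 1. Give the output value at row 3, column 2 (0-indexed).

-3

The receptive field on the input at this output position is [1 4 / 5 3]. Elementwise product with the kernel and sum: 4·-2 + 5·1.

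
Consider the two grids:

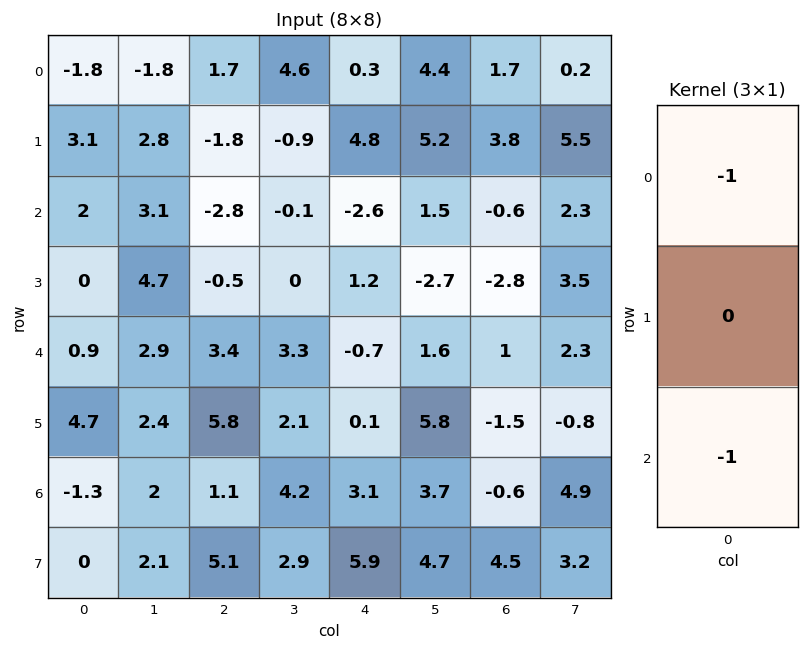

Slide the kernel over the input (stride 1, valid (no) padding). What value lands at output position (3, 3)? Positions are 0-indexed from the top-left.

The receptive field on the input at this output position is [0 / 3.3 / 2.1]. Elementwise product with the kernel and sum: 0·-1 + 2.1·-1.

-2.1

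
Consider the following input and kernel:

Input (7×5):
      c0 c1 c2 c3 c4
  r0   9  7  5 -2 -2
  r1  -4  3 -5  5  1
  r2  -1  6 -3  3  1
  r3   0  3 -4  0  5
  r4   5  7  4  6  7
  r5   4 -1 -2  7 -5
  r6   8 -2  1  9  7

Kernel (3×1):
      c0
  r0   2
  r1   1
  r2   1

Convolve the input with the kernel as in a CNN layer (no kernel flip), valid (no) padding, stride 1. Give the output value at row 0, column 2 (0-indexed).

2

The receptive field on the input at this output position is [5 / -5 / -3]. Elementwise product with the kernel and sum: 5·2 + -5·1 + -3·1.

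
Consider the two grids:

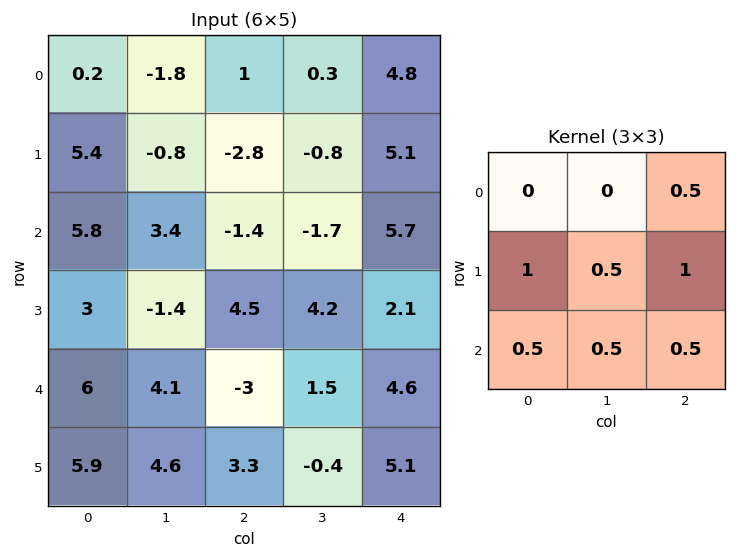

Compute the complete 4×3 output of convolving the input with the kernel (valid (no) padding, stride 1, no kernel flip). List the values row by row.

Output[0,0]: The receptive field on the input at this output position is [0.2 -1.8 1 / 5.4 -0.8 -2.8 / 5.8 3.4 -1.4]. Elementwise product with the kernel and sum: 1·0.5 + 5.4·1 + -0.8·0.5 + -2.8·1 + 5.8·0.5 + 3.4·0.5 + -1.4·0.5.
Output[0,1]: The receptive field on the input at this output position is [-1.8 1 0.3 / -0.8 -2.8 -0.8 / 3.4 -1.4 -1.7]. Elementwise product with the kernel and sum: 0.3·0.5 + -0.8·1 + -2.8·0.5 + -0.8·1 + 3.4·0.5 + -1.4·0.5 + -1.7·0.5.

6.6 -2.7 5.6
7.75 4.25 11.4
9.65 5.5 13.1
14.2 9.95 7.4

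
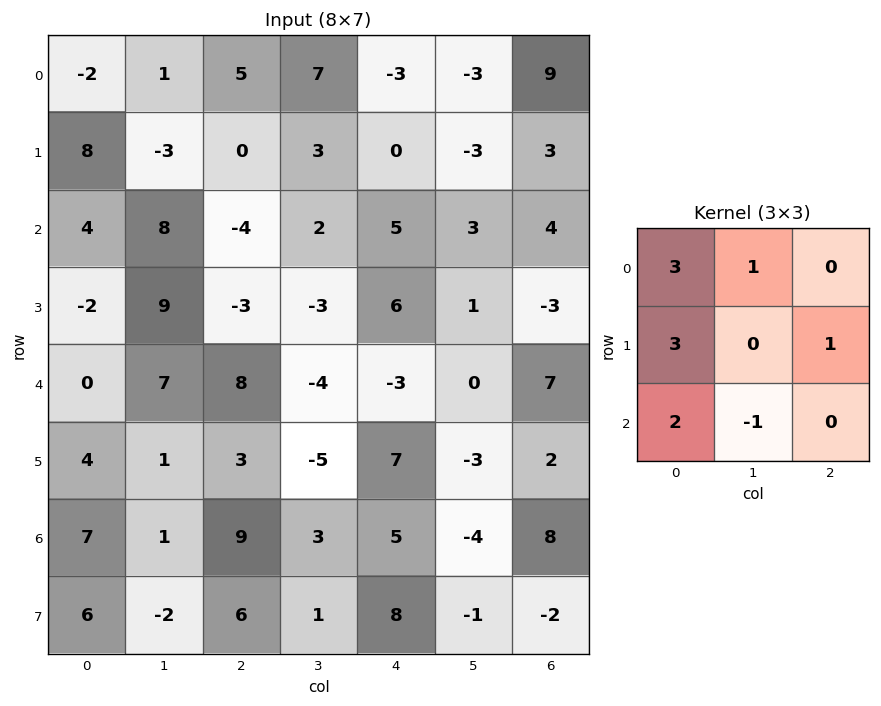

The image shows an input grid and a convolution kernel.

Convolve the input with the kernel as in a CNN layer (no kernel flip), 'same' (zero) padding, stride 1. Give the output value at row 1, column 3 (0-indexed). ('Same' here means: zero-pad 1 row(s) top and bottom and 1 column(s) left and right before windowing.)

The receptive field on the zero-padded input at this output position is [5 7 -3 / 0 3 0 / -4 2 5]. Elementwise product with the kernel and sum: 5·3 + 7·1 + 0·3 + 0·1 + -4·2 + 2·-1.

12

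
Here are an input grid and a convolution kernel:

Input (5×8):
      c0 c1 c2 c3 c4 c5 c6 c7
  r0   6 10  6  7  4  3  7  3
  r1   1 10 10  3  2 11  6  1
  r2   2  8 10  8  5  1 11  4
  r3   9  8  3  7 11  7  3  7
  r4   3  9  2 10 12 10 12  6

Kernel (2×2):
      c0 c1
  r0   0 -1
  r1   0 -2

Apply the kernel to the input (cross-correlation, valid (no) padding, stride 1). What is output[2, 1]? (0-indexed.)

-16

The receptive field on the input at this output position is [8 10 / 8 3]. Elementwise product with the kernel and sum: 10·-1 + 3·-2.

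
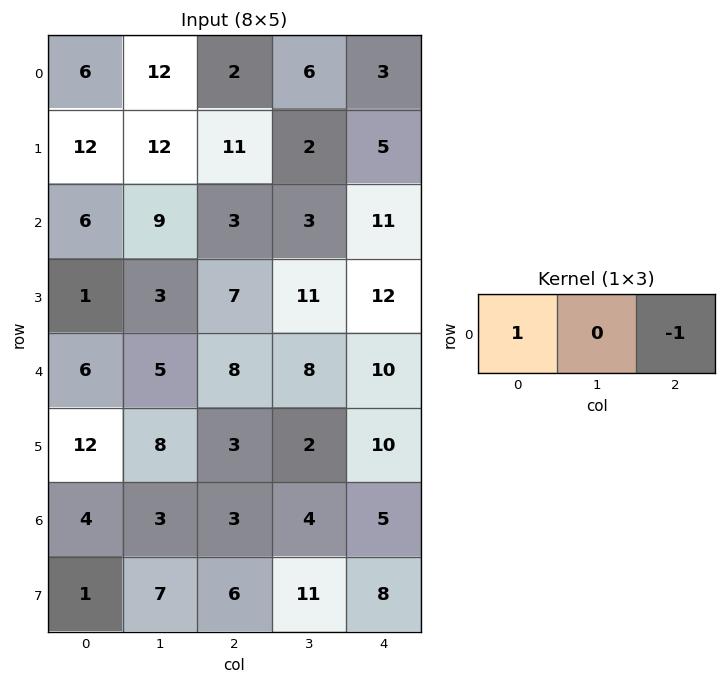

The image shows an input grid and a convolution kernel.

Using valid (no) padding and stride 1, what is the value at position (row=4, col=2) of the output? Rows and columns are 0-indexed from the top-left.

-2

The receptive field on the input at this output position is [8 8 10]. Elementwise product with the kernel and sum: 8·1 + 10·-1.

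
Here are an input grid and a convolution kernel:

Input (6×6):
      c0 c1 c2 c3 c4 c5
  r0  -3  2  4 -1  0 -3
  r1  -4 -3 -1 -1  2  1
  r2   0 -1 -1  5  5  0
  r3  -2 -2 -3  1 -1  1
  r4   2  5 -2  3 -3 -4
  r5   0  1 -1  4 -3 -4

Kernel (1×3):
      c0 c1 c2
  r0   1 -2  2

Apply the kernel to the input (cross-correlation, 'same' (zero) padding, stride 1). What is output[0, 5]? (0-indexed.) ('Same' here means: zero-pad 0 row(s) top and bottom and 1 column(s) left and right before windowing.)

The receptive field on the zero-padded input at this output position is [0 -3 0]. Elementwise product with the kernel and sum: 0·1 + -3·-2 + 0·2.

6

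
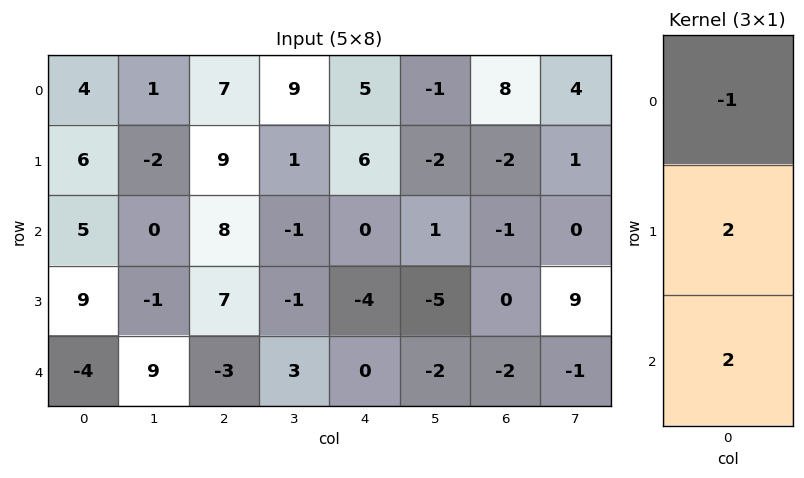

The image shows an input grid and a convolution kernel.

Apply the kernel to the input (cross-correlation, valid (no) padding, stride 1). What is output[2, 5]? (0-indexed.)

The receptive field on the input at this output position is [1 / -5 / -2]. Elementwise product with the kernel and sum: 1·-1 + -5·2 + -2·2.

-15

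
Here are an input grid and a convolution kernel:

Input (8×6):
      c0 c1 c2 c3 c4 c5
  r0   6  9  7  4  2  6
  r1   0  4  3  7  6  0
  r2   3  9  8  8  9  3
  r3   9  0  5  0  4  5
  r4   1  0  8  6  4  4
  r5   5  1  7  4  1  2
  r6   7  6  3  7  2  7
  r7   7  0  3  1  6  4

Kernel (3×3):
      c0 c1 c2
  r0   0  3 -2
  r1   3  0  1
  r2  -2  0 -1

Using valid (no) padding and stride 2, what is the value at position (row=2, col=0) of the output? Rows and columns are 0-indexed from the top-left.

-11

The receptive field on the input at this output position is [1 0 8 / 5 1 7 / 7 6 3]. Elementwise product with the kernel and sum: 0·3 + 8·-2 + 5·3 + 7·1 + 7·-2 + 3·-1.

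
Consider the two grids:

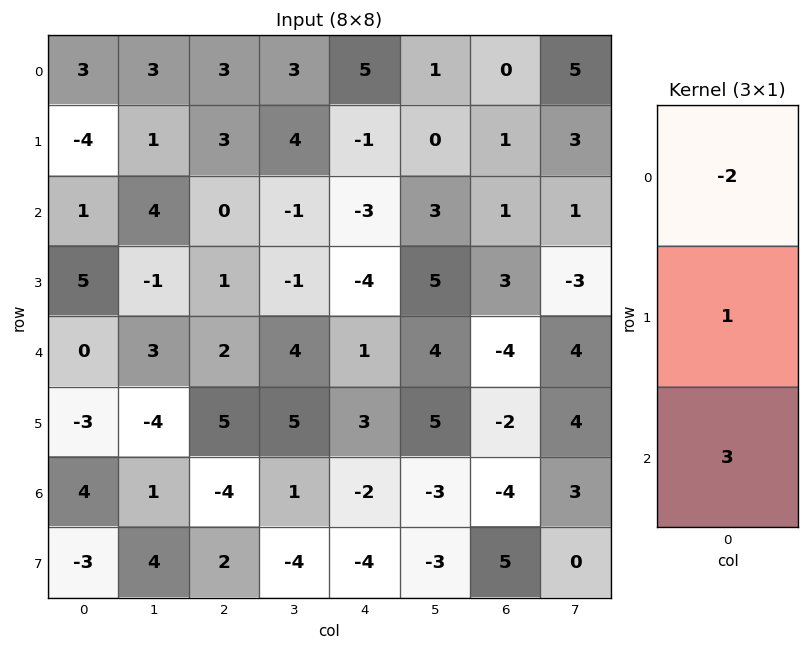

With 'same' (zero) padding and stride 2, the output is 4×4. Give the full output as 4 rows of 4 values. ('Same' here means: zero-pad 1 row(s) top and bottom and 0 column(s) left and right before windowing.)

-9 12 2 3
24 -3 -13 8
-19 15 18 -16
1 -8 -20 15

Output[0,0]: The receptive field on the zero-padded input at this output position is [0 / 3 / -4]. Elementwise product with the kernel and sum: 0·-2 + 3·1 + -4·3.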